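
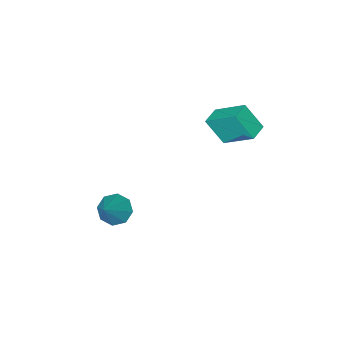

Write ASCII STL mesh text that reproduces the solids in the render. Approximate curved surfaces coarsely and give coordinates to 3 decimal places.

solid 
facet normal -0.628 -0.352 -0.694
outer loop
vertex 3.564 -2.93 -3.693
vertex 3.055 -2.166 -3.62
vertex 3.771 -2.425 -4.137
endloop
endfacet
facet normal 0.908 -0.417 -0.051
outer loop
vertex 3.564 -2.93 -3.693
vertex 3.771 -2.425 -4.137
vertex 4.325 -1.454 -2.22
endloop
endfacet
facet normal -0.628 -0.353 -0.693
outer loop
vertex 3.771 -2.425 -4.137
vertex 3.055 -2.166 -3.62
vertex 3.559 -1.768 -4.279
endloop
endfacet
facet normal 0.905 0.212 -0.369
outer loop
vertex 3.771 -2.425 -4.137
vertex 3.559 -1.768 -4.279
vertex 4.325 -1.454 -2.22
endloop
endfacet
facet normal -0.628 -0.354 -0.694
outer loop
vertex 3.559 -1.768 -4.279
vertex 3.055 -2.166 -3.62
vertex 3.051 -1.345 -4.035
endloop
endfacet
facet normal 0.514 0.798 -0.313
outer loop
vertex 3.559 -1.768 -4.279
vertex 3.051 -1.345 -4.035
vertex 4.325 -1.454 -2.22
endloop
endfacet
facet normal -0.630 -0.353 -0.692
outer loop
vertex 3.051 -1.345 -4.035
vertex 3.055 -2.166 -3.62
vertex 2.547 -1.403 -3.547
endloop
endfacet
facet normal -0.034 0.996 0.084
outer loop
vertex 3.051 -1.345 -4.035
vertex 2.547 -1.403 -3.547
vertex 4.325 -1.454 -2.22
endloop
endfacet
facet normal -0.629 -0.352 -0.694
outer loop
vertex 2.547 -1.403 -3.547
vertex 3.055 -2.166 -3.62
vertex 2.34 -1.908 -3.103
endloop
endfacet
facet normal -0.420 0.690 0.589
outer loop
vertex 2.547 -1.403 -3.547
vertex 2.34 -1.908 -3.103
vertex 4.325 -1.454 -2.22
endloop
endfacet
facet normal -0.629 -0.353 -0.693
outer loop
vertex 2.34 -1.908 -3.103
vertex 3.055 -2.166 -3.62
vertex 2.552 -2.565 -2.961
endloop
endfacet
facet normal -0.417 0.061 0.907
outer loop
vertex 2.34 -1.908 -3.103
vertex 2.552 -2.565 -2.961
vertex 4.325 -1.454 -2.22
endloop
endfacet
facet normal -0.628 -0.353 -0.693
outer loop
vertex 2.552 -2.565 -2.961
vertex 3.055 -2.166 -3.62
vertex 3.059 -2.988 -3.205
endloop
endfacet
facet normal -0.027 -0.524 0.851
outer loop
vertex 2.552 -2.565 -2.961
vertex 3.059 -2.988 -3.205
vertex 4.325 -1.454 -2.22
endloop
endfacet
facet normal -0.629 -0.353 -0.693
outer loop
vertex 3.059 -2.988 -3.205
vertex 3.055 -2.166 -3.62
vertex 3.564 -2.93 -3.693
endloop
endfacet
facet normal 0.522 -0.722 0.454
outer loop
vertex 3.059 -2.988 -3.205
vertex 3.564 -2.93 -3.693
vertex 4.325 -1.454 -2.22
endloop
endfacet
facet normal -0.937 -0.343 0.071
outer loop
vertex -2.896 -1.532 1.104
vertex -3.389 0.065 2.308
vertex -3.325 -0.641 -0.254
endloop
endfacet
facet normal 0.239 -0.776 -0.584
outer loop
vertex -2.351 -0.285 -0.328
vertex -2.896 -1.532 1.104
vertex -3.325 -0.641 -0.254
endloop
endfacet
facet normal -0.937 -0.343 0.071
outer loop
vertex -3.325 -0.641 -0.254
vertex -3.389 0.065 2.308
vertex -3.818 0.956 0.95
endloop
endfacet
facet normal -0.255 0.531 -0.808
outer loop
vertex -3.818 0.956 0.95
vertex -2.351 -0.285 -0.328
vertex -3.325 -0.641 -0.254
endloop
endfacet
facet normal 0.255 -0.531 0.808
outer loop
vertex -2.896 -1.532 1.104
vertex -2.415 0.421 2.234
vertex -3.389 0.065 2.308
endloop
endfacet
facet normal 0.239 -0.776 -0.584
outer loop
vertex -1.922 -1.176 1.03
vertex -2.896 -1.532 1.104
vertex -2.351 -0.285 -0.328
endloop
endfacet
facet normal 0.255 -0.531 0.808
outer loop
vertex -1.922 -1.176 1.03
vertex -2.415 0.421 2.234
vertex -2.896 -1.532 1.104
endloop
endfacet
facet normal -0.239 0.776 0.584
outer loop
vertex -3.389 0.065 2.308
vertex -2.415 0.421 2.234
vertex -3.818 0.956 0.95
endloop
endfacet
facet normal -0.255 0.531 -0.808
outer loop
vertex -2.844 1.312 0.876
vertex -2.351 -0.285 -0.328
vertex -3.818 0.956 0.95
endloop
endfacet
facet normal -0.239 0.776 0.584
outer loop
vertex -3.818 0.956 0.95
vertex -2.415 0.421 2.234
vertex -2.844 1.312 0.876
endloop
endfacet
facet normal 0.937 0.343 -0.071
outer loop
vertex -2.844 1.312 0.876
vertex -1.922 -1.176 1.03
vertex -2.351 -0.285 -0.328
endloop
endfacet
facet normal 0.937 0.343 -0.071
outer loop
vertex -2.415 0.421 2.234
vertex -1.922 -1.176 1.03
vertex -2.844 1.312 0.876
endloop
endfacet

endsolid


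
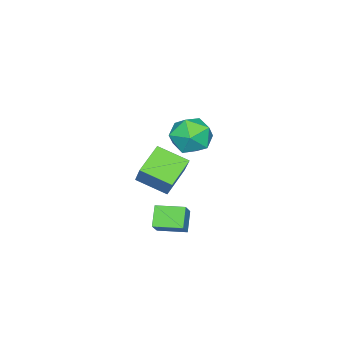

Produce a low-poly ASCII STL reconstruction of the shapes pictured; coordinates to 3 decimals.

solid 
facet normal -0.998 0.055 -0.032
outer loop
vertex -3.55 0.927 -0.346
vertex -3.598 -0.045 -0.522
vertex -3.609 0.291 0.408
endloop
endfacet
facet normal -0.729 0.550 0.407
outer loop
vertex -3.55 0.927 -0.346
vertex -3.609 0.291 0.408
vertex -2.996 1.065 0.46
endloop
endfacet
facet normal -0.282 0.959 0.030
outer loop
vertex -3.55 0.927 -0.346
vertex -2.996 1.065 0.46
vertex -2.607 1.207 -0.437
endloop
endfacet
facet normal -0.275 0.717 -0.641
outer loop
vertex -3.55 0.927 -0.346
vertex -2.607 1.207 -0.437
vertex -2.979 0.522 -1.044
endloop
endfacet
facet normal -0.717 0.158 -0.679
outer loop
vertex -3.55 0.927 -0.346
vertex -2.979 0.522 -1.044
vertex -3.598 -0.045 -0.522
endloop
endfacet
facet normal -0.350 0.216 0.911
outer loop
vertex -2.996 1.065 0.46
vertex -3.609 0.291 0.408
vertex -2.701 0.178 0.784
endloop
endfacet
facet normal -0.785 -0.586 0.202
outer loop
vertex -3.609 0.291 0.408
vertex -3.598 -0.045 -0.522
vertex -3.073 -0.507 0.177
endloop
endfacet
facet normal -0.330 -0.419 -0.846
outer loop
vertex -3.598 -0.045 -0.522
vertex -2.979 0.522 -1.044
vertex -2.684 -0.365 -0.72
endloop
endfacet
facet normal 0.385 0.486 -0.784
outer loop
vertex -2.979 0.522 -1.044
vertex -2.607 1.207 -0.437
vertex -2.071 0.409 -0.668
endloop
endfacet
facet normal 0.373 0.878 0.301
outer loop
vertex -2.607 1.207 -0.437
vertex -2.996 1.065 0.46
vertex -2.082 0.745 0.262
endloop
endfacet
facet normal 0.275 -0.717 0.641
outer loop
vertex -2.13 -0.227 0.086
vertex -2.701 0.178 0.784
vertex -3.073 -0.507 0.177
endloop
endfacet
facet normal 0.282 -0.959 -0.030
outer loop
vertex -2.13 -0.227 0.086
vertex -3.073 -0.507 0.177
vertex -2.684 -0.365 -0.72
endloop
endfacet
facet normal 0.729 -0.550 -0.407
outer loop
vertex -2.13 -0.227 0.086
vertex -2.684 -0.365 -0.72
vertex -2.071 0.409 -0.668
endloop
endfacet
facet normal 0.998 -0.055 0.032
outer loop
vertex -2.13 -0.227 0.086
vertex -2.071 0.409 -0.668
vertex -2.082 0.745 0.262
endloop
endfacet
facet normal 0.717 -0.158 0.679
outer loop
vertex -2.13 -0.227 0.086
vertex -2.082 0.745 0.262
vertex -2.701 0.178 0.784
endloop
endfacet
facet normal -0.385 -0.486 0.784
outer loop
vertex -3.073 -0.507 0.177
vertex -2.701 0.178 0.784
vertex -3.609 0.291 0.408
endloop
endfacet
facet normal -0.373 -0.878 -0.301
outer loop
vertex -2.684 -0.365 -0.72
vertex -3.073 -0.507 0.177
vertex -3.598 -0.045 -0.522
endloop
endfacet
facet normal 0.350 -0.216 -0.911
outer loop
vertex -2.071 0.409 -0.668
vertex -2.684 -0.365 -0.72
vertex -2.979 0.522 -1.044
endloop
endfacet
facet normal 0.785 0.586 -0.202
outer loop
vertex -2.082 0.745 0.262
vertex -2.071 0.409 -0.668
vertex -2.607 1.207 -0.437
endloop
endfacet
facet normal 0.330 0.419 0.846
outer loop
vertex -2.701 0.178 0.784
vertex -2.082 0.745 0.262
vertex -2.996 1.065 0.46
endloop
endfacet
facet normal -0.437 -0.412 -0.800
outer loop
vertex 2.11 0.84 0.439
vertex 0.934 0.881 1.06
vertex 1.887 2.051 -0.063
endloop
endfacet
facet normal 0.884 -0.031 -0.467
outer loop
vertex 2.446 2.579 0.96
vertex 2.11 0.84 0.439
vertex 1.887 2.051 -0.063
endloop
endfacet
facet normal -0.436 -0.413 -0.800
outer loop
vertex 1.887 2.051 -0.063
vertex 0.934 0.881 1.06
vertex 0.711 2.092 0.557
endloop
endfacet
facet normal -0.168 0.910 -0.378
outer loop
vertex 0.711 2.092 0.557
vertex 2.446 2.579 0.96
vertex 1.887 2.051 -0.063
endloop
endfacet
facet normal 0.168 -0.910 0.378
outer loop
vertex 2.11 0.84 0.439
vertex 1.493 1.409 2.083
vertex 0.934 0.881 1.06
endloop
endfacet
facet normal 0.884 -0.031 -0.467
outer loop
vertex 2.669 1.368 1.463
vertex 2.11 0.84 0.439
vertex 2.446 2.579 0.96
endloop
endfacet
facet normal 0.168 -0.911 0.378
outer loop
vertex 2.669 1.368 1.463
vertex 1.493 1.409 2.083
vertex 2.11 0.84 0.439
endloop
endfacet
facet normal -0.884 0.031 0.467
outer loop
vertex 0.934 0.881 1.06
vertex 1.493 1.409 2.083
vertex 0.711 2.092 0.557
endloop
endfacet
facet normal -0.168 0.911 -0.378
outer loop
vertex 1.27 2.62 1.581
vertex 2.446 2.579 0.96
vertex 0.711 2.092 0.557
endloop
endfacet
facet normal -0.884 0.031 0.467
outer loop
vertex 0.711 2.092 0.557
vertex 1.493 1.409 2.083
vertex 1.27 2.62 1.581
endloop
endfacet
facet normal 0.437 0.412 0.800
outer loop
vertex 1.27 2.62 1.581
vertex 2.669 1.368 1.463
vertex 2.446 2.579 0.96
endloop
endfacet
facet normal 0.436 0.412 0.800
outer loop
vertex 1.493 1.409 2.083
vertex 2.669 1.368 1.463
vertex 1.27 2.62 1.581
endloop
endfacet
facet normal -0.669 -0.274 0.691
outer loop
vertex 1.339 1.195 -1.317
vertex 0.958 2.289 -1.252
vertex 0.672 1.006 -2.038
endloop
endfacet
facet normal 0.327 -0.943 -0.056
outer loop
vertex 1.322 1.271 -2.708
vertex 1.339 1.195 -1.317
vertex 0.672 1.006 -2.038
endloop
endfacet
facet normal -0.670 -0.273 0.690
outer loop
vertex 0.672 1.006 -2.038
vertex 0.958 2.289 -1.252
vertex 0.292 2.1 -1.974
endloop
endfacet
facet normal -0.666 -0.189 -0.721
outer loop
vertex 0.292 2.1 -1.974
vertex 1.322 1.271 -2.708
vertex 0.672 1.006 -2.038
endloop
endfacet
facet normal 0.666 0.189 0.721
outer loop
vertex 1.339 1.195 -1.317
vertex 1.608 2.554 -1.922
vertex 0.958 2.289 -1.252
endloop
endfacet
facet normal 0.328 -0.943 -0.056
outer loop
vertex 1.988 1.46 -1.986
vertex 1.339 1.195 -1.317
vertex 1.322 1.271 -2.708
endloop
endfacet
facet normal 0.666 0.189 0.721
outer loop
vertex 1.988 1.46 -1.986
vertex 1.608 2.554 -1.922
vertex 1.339 1.195 -1.317
endloop
endfacet
facet normal -0.328 0.943 0.055
outer loop
vertex 0.958 2.289 -1.252
vertex 1.608 2.554 -1.922
vertex 0.292 2.1 -1.974
endloop
endfacet
facet normal -0.666 -0.189 -0.721
outer loop
vertex 0.941 2.365 -2.643
vertex 1.322 1.271 -2.708
vertex 0.292 2.1 -1.974
endloop
endfacet
facet normal -0.328 0.943 0.056
outer loop
vertex 0.292 2.1 -1.974
vertex 1.608 2.554 -1.922
vertex 0.941 2.365 -2.643
endloop
endfacet
facet normal 0.670 0.274 -0.690
outer loop
vertex 0.941 2.365 -2.643
vertex 1.988 1.46 -1.986
vertex 1.322 1.271 -2.708
endloop
endfacet
facet normal 0.669 0.273 -0.691
outer loop
vertex 1.608 2.554 -1.922
vertex 1.988 1.46 -1.986
vertex 0.941 2.365 -2.643
endloop
endfacet

endsolid


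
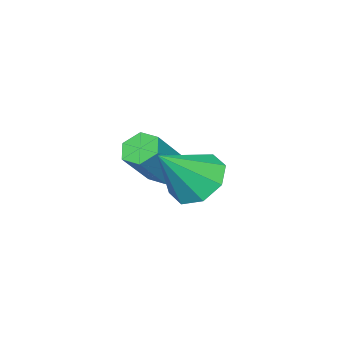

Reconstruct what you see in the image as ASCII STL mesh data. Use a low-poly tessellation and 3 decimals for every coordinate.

solid 
facet normal -0.649 0.060 -0.758
outer loop
vertex 0.187 -4.073 -2.457
vertex -0.268 -3.704 -2.038
vertex 0.224 -3.355 -2.432
endloop
endfacet
facet normal 0.758 -0.016 -0.652
outer loop
vertex 0.187 -4.073 -2.457
vertex 0.224 -3.355 -2.432
vertex 1.402 -4.186 -1.041
endloop
endfacet
facet normal 0.758 -0.015 -0.652
outer loop
vertex 1.402 -4.186 -1.041
vertex 0.224 -3.355 -2.432
vertex 1.439 -3.467 -1.015
endloop
endfacet
facet normal 0.650 -0.061 0.758
outer loop
vertex 1.402 -4.186 -1.041
vertex 1.439 -3.467 -1.015
vertex 0.948 -3.816 -0.622
endloop
endfacet
facet normal -0.650 0.061 -0.758
outer loop
vertex 0.224 -3.355 -2.432
vertex -0.268 -3.704 -2.038
vertex -0.23 -2.985 -2.013
endloop
endfacet
facet normal 0.424 0.856 -0.296
outer loop
vertex 0.224 -3.355 -2.432
vertex -0.23 -2.985 -2.013
vertex 1.439 -3.467 -1.015
endloop
endfacet
facet normal 0.424 0.856 -0.295
outer loop
vertex 1.439 -3.467 -1.015
vertex -0.23 -2.985 -2.013
vertex 0.985 -3.098 -0.596
endloop
endfacet
facet normal 0.650 -0.061 0.758
outer loop
vertex 1.439 -3.467 -1.015
vertex 0.985 -3.098 -0.596
vertex 0.948 -3.816 -0.622
endloop
endfacet
facet normal -0.650 0.061 -0.758
outer loop
vertex -0.23 -2.985 -2.013
vertex -0.268 -3.704 -2.038
vertex -0.722 -3.334 -1.619
endloop
endfacet
facet normal -0.334 0.873 0.356
outer loop
vertex -0.23 -2.985 -2.013
vertex -0.722 -3.334 -1.619
vertex 0.985 -3.098 -0.596
endloop
endfacet
facet normal -0.334 0.873 0.356
outer loop
vertex 0.985 -3.098 -0.596
vertex -0.722 -3.334 -1.619
vertex 0.493 -3.447 -0.203
endloop
endfacet
facet normal 0.649 -0.061 0.758
outer loop
vertex 0.985 -3.098 -0.596
vertex 0.493 -3.447 -0.203
vertex 0.948 -3.816 -0.622
endloop
endfacet
facet normal -0.650 0.061 -0.758
outer loop
vertex -0.722 -3.334 -1.619
vertex -0.268 -3.704 -2.038
vertex -0.759 -4.053 -1.645
endloop
endfacet
facet normal -0.758 0.015 0.652
outer loop
vertex -0.722 -3.334 -1.619
vertex -0.759 -4.053 -1.645
vertex 0.493 -3.447 -0.203
endloop
endfacet
facet normal -0.758 0.016 0.652
outer loop
vertex 0.493 -3.447 -0.203
vertex -0.759 -4.053 -1.645
vertex 0.456 -4.165 -0.228
endloop
endfacet
facet normal 0.649 -0.060 0.758
outer loop
vertex 0.493 -3.447 -0.203
vertex 0.456 -4.165 -0.228
vertex 0.948 -3.816 -0.622
endloop
endfacet
facet normal -0.650 0.061 -0.758
outer loop
vertex -0.759 -4.053 -1.645
vertex -0.268 -3.704 -2.038
vertex -0.305 -4.422 -2.064
endloop
endfacet
facet normal -0.423 -0.856 0.295
outer loop
vertex -0.759 -4.053 -1.645
vertex -0.305 -4.422 -2.064
vertex 0.456 -4.165 -0.228
endloop
endfacet
facet normal -0.424 -0.856 0.296
outer loop
vertex 0.456 -4.165 -0.228
vertex -0.305 -4.422 -2.064
vertex 0.91 -4.535 -0.647
endloop
endfacet
facet normal 0.650 -0.061 0.758
outer loop
vertex 0.456 -4.165 -0.228
vertex 0.91 -4.535 -0.647
vertex 0.948 -3.816 -0.622
endloop
endfacet
facet normal -0.649 0.061 -0.758
outer loop
vertex -0.305 -4.422 -2.064
vertex -0.268 -3.704 -2.038
vertex 0.187 -4.073 -2.457
endloop
endfacet
facet normal 0.334 -0.873 -0.356
outer loop
vertex -0.305 -4.422 -2.064
vertex 0.187 -4.073 -2.457
vertex 0.91 -4.535 -0.647
endloop
endfacet
facet normal 0.334 -0.873 -0.356
outer loop
vertex 0.91 -4.535 -0.647
vertex 0.187 -4.073 -2.457
vertex 1.402 -4.186 -1.041
endloop
endfacet
facet normal 0.650 -0.061 0.758
outer loop
vertex 0.91 -4.535 -0.647
vertex 1.402 -4.186 -1.041
vertex 0.948 -3.816 -0.622
endloop
endfacet
facet normal -0.643 0.263 -0.719
outer loop
vertex 3.293 0.252 -0.47
vertex 2.603 -0.453 -0.111
vertex 2.799 0.559 0.084
endloop
endfacet
facet normal 0.695 0.676 0.245
outer loop
vertex 3.293 0.252 -0.47
vertex 2.799 0.559 0.084
vertex 3.857 -0.967 1.291
endloop
endfacet
facet normal -0.643 0.263 -0.719
outer loop
vertex 2.799 0.559 0.084
vertex 2.603 -0.453 -0.111
vertex 2.19 0.274 0.524
endloop
endfacet
facet normal 0.187 0.686 0.703
outer loop
vertex 2.799 0.559 0.084
vertex 2.19 0.274 0.524
vertex 3.857 -0.967 1.291
endloop
endfacet
facet normal -0.643 0.263 -0.720
outer loop
vertex 2.19 0.274 0.524
vertex 2.603 -0.453 -0.111
vertex 1.823 -0.438 0.591
endloop
endfacet
facet normal -0.264 0.225 0.938
outer loop
vertex 2.19 0.274 0.524
vertex 1.823 -0.438 0.591
vertex 3.857 -0.967 1.291
endloop
endfacet
facet normal -0.643 0.262 -0.720
outer loop
vertex 1.823 -0.438 0.591
vertex 2.603 -0.453 -0.111
vertex 1.913 -1.159 0.248
endloop
endfacet
facet normal -0.392 -0.435 0.811
outer loop
vertex 1.823 -0.438 0.591
vertex 1.913 -1.159 0.248
vertex 3.857 -0.967 1.291
endloop
endfacet
facet normal -0.643 0.263 -0.719
outer loop
vertex 1.913 -1.159 0.248
vertex 2.603 -0.453 -0.111
vertex 2.407 -1.466 -0.306
endloop
endfacet
facet normal -0.122 -0.910 0.395
outer loop
vertex 1.913 -1.159 0.248
vertex 2.407 -1.466 -0.306
vertex 3.857 -0.967 1.291
endloop
endfacet
facet normal -0.643 0.263 -0.719
outer loop
vertex 2.407 -1.466 -0.306
vertex 2.603 -0.453 -0.111
vertex 3.016 -1.181 -0.746
endloop
endfacet
facet normal 0.386 -0.921 -0.063
outer loop
vertex 2.407 -1.466 -0.306
vertex 3.016 -1.181 -0.746
vertex 3.857 -0.967 1.291
endloop
endfacet
facet normal -0.643 0.263 -0.719
outer loop
vertex 3.016 -1.181 -0.746
vertex 2.603 -0.453 -0.111
vertex 3.383 -0.469 -0.814
endloop
endfacet
facet normal 0.837 -0.460 -0.297
outer loop
vertex 3.016 -1.181 -0.746
vertex 3.383 -0.469 -0.814
vertex 3.857 -0.967 1.291
endloop
endfacet
facet normal -0.643 0.263 -0.719
outer loop
vertex 3.383 -0.469 -0.814
vertex 2.603 -0.453 -0.111
vertex 3.293 0.252 -0.47
endloop
endfacet
facet normal 0.965 0.201 -0.170
outer loop
vertex 3.383 -0.469 -0.814
vertex 3.293 0.252 -0.47
vertex 3.857 -0.967 1.291
endloop
endfacet

endsolid


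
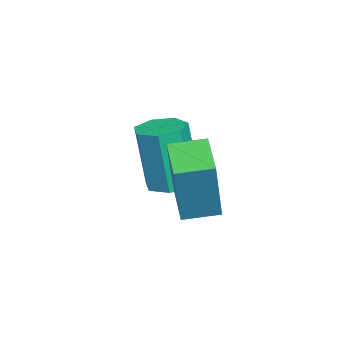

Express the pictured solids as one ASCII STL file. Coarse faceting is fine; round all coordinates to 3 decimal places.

solid 
facet normal 0.077 0.157 -0.985
outer loop
vertex -0.483 -4.223 -3.809
vertex -0.97 -3.669 -3.759
vertex -0.233 -3.642 -3.697
endloop
endfacet
facet normal 0.918 -0.397 0.009
outer loop
vertex -0.483 -4.223 -3.809
vertex -0.233 -3.642 -3.697
vertex -0.642 -4.546 -1.791
endloop
endfacet
facet normal 0.918 -0.395 0.010
outer loop
vertex -0.642 -4.546 -1.791
vertex -0.233 -3.642 -3.697
vertex -0.393 -3.965 -1.679
endloop
endfacet
facet normal -0.077 -0.157 0.985
outer loop
vertex -0.642 -4.546 -1.791
vertex -0.393 -3.965 -1.679
vertex -1.13 -3.991 -1.741
endloop
endfacet
facet normal 0.077 0.158 -0.984
outer loop
vertex -0.233 -3.642 -3.697
vertex -0.97 -3.669 -3.759
vertex -0.539 -3.081 -3.631
endloop
endfacet
facet normal 0.876 0.461 0.143
outer loop
vertex -0.233 -3.642 -3.697
vertex -0.539 -3.081 -3.631
vertex -0.393 -3.965 -1.679
endloop
endfacet
facet normal 0.877 0.460 0.143
outer loop
vertex -0.393 -3.965 -1.679
vertex -0.539 -3.081 -3.631
vertex -0.698 -3.404 -1.613
endloop
endfacet
facet normal -0.077 -0.158 0.984
outer loop
vertex -0.393 -3.965 -1.679
vertex -0.698 -3.404 -1.613
vertex -1.13 -3.991 -1.741
endloop
endfacet
facet normal 0.078 0.157 -0.984
outer loop
vertex -0.539 -3.081 -3.631
vertex -0.97 -3.669 -3.759
vertex -1.169 -2.962 -3.662
endloop
endfacet
facet normal 0.175 0.970 0.169
outer loop
vertex -0.539 -3.081 -3.631
vertex -1.169 -2.962 -3.662
vertex -0.698 -3.404 -1.613
endloop
endfacet
facet normal 0.175 0.970 0.169
outer loop
vertex -0.698 -3.404 -1.613
vertex -1.169 -2.962 -3.662
vertex -1.328 -3.285 -1.644
endloop
endfacet
facet normal -0.078 -0.157 0.984
outer loop
vertex -0.698 -3.404 -1.613
vertex -1.328 -3.285 -1.644
vertex -1.13 -3.991 -1.741
endloop
endfacet
facet normal 0.078 0.157 -0.985
outer loop
vertex -1.169 -2.962 -3.662
vertex -0.97 -3.669 -3.759
vertex -1.65 -3.375 -3.766
endloop
endfacet
facet normal -0.658 0.750 0.068
outer loop
vertex -1.169 -2.962 -3.662
vertex -1.65 -3.375 -3.766
vertex -1.328 -3.285 -1.644
endloop
endfacet
facet normal -0.658 0.750 0.068
outer loop
vertex -1.328 -3.285 -1.644
vertex -1.65 -3.375 -3.766
vertex -1.809 -3.698 -1.748
endloop
endfacet
facet normal -0.078 -0.157 0.984
outer loop
vertex -1.328 -3.285 -1.644
vertex -1.809 -3.698 -1.748
vertex -1.13 -3.991 -1.741
endloop
endfacet
facet normal 0.078 0.158 -0.984
outer loop
vertex -1.65 -3.375 -3.766
vertex -0.97 -3.669 -3.759
vertex -1.619 -4.009 -3.865
endloop
endfacet
facet normal -0.996 -0.036 -0.084
outer loop
vertex -1.65 -3.375 -3.766
vertex -1.619 -4.009 -3.865
vertex -1.809 -3.698 -1.748
endloop
endfacet
facet normal -0.996 -0.036 -0.084
outer loop
vertex -1.809 -3.698 -1.748
vertex -1.619 -4.009 -3.865
vertex -1.778 -4.332 -1.847
endloop
endfacet
facet normal -0.078 -0.158 0.984
outer loop
vertex -1.809 -3.698 -1.748
vertex -1.778 -4.332 -1.847
vertex -1.13 -3.991 -1.741
endloop
endfacet
facet normal 0.078 0.157 -0.984
outer loop
vertex -1.619 -4.009 -3.865
vertex -0.97 -3.669 -3.759
vertex -1.1 -4.386 -3.884
endloop
endfacet
facet normal -0.583 -0.794 -0.173
outer loop
vertex -1.619 -4.009 -3.865
vertex -1.1 -4.386 -3.884
vertex -1.778 -4.332 -1.847
endloop
endfacet
facet normal -0.583 -0.794 -0.173
outer loop
vertex -1.778 -4.332 -1.847
vertex -1.1 -4.386 -3.884
vertex -1.259 -4.709 -1.866
endloop
endfacet
facet normal -0.078 -0.157 0.984
outer loop
vertex -1.778 -4.332 -1.847
vertex -1.259 -4.709 -1.866
vertex -1.13 -3.991 -1.741
endloop
endfacet
facet normal 0.078 0.157 -0.984
outer loop
vertex -1.1 -4.386 -3.884
vertex -0.97 -3.669 -3.759
vertex -0.483 -4.223 -3.809
endloop
endfacet
facet normal 0.268 -0.954 -0.132
outer loop
vertex -1.1 -4.386 -3.884
vertex -0.483 -4.223 -3.809
vertex -1.259 -4.709 -1.866
endloop
endfacet
facet normal 0.268 -0.954 -0.132
outer loop
vertex -1.259 -4.709 -1.866
vertex -0.483 -4.223 -3.809
vertex -0.642 -4.546 -1.791
endloop
endfacet
facet normal -0.078 -0.157 0.984
outer loop
vertex -1.259 -4.709 -1.866
vertex -0.642 -4.546 -1.791
vertex -1.13 -3.991 -1.741
endloop
endfacet
facet normal -0.922 -0.255 0.291
outer loop
vertex 1.303 -3.522 -0.963
vertex 1.065 -2.518 -0.838
vertex 0.624 -3.425 -3.033
endloop
endfacet
facet normal 0.229 -0.966 -0.120
outer loop
vertex 1.795 -3.102 -3.402
vertex 1.303 -3.522 -0.963
vertex 0.624 -3.425 -3.033
endloop
endfacet
facet normal -0.922 -0.255 0.291
outer loop
vertex 0.624 -3.425 -3.033
vertex 1.065 -2.518 -0.838
vertex 0.386 -2.421 -2.908
endloop
endfacet
facet normal -0.311 0.044 -0.949
outer loop
vertex 0.386 -2.421 -2.908
vertex 1.795 -3.102 -3.402
vertex 0.624 -3.425 -3.033
endloop
endfacet
facet normal 0.311 -0.044 0.949
outer loop
vertex 1.303 -3.522 -0.963
vertex 2.236 -2.195 -1.207
vertex 1.065 -2.518 -0.838
endloop
endfacet
facet normal 0.229 -0.966 -0.120
outer loop
vertex 2.474 -3.199 -1.332
vertex 1.303 -3.522 -0.963
vertex 1.795 -3.102 -3.402
endloop
endfacet
facet normal 0.311 -0.044 0.949
outer loop
vertex 2.474 -3.199 -1.332
vertex 2.236 -2.195 -1.207
vertex 1.303 -3.522 -0.963
endloop
endfacet
facet normal -0.229 0.966 0.120
outer loop
vertex 1.065 -2.518 -0.838
vertex 2.236 -2.195 -1.207
vertex 0.386 -2.421 -2.908
endloop
endfacet
facet normal -0.311 0.044 -0.949
outer loop
vertex 1.557 -2.098 -3.277
vertex 1.795 -3.102 -3.402
vertex 0.386 -2.421 -2.908
endloop
endfacet
facet normal -0.229 0.966 0.120
outer loop
vertex 0.386 -2.421 -2.908
vertex 2.236 -2.195 -1.207
vertex 1.557 -2.098 -3.277
endloop
endfacet
facet normal 0.922 0.255 -0.291
outer loop
vertex 1.557 -2.098 -3.277
vertex 2.474 -3.199 -1.332
vertex 1.795 -3.102 -3.402
endloop
endfacet
facet normal 0.922 0.255 -0.291
outer loop
vertex 2.236 -2.195 -1.207
vertex 2.474 -3.199 -1.332
vertex 1.557 -2.098 -3.277
endloop
endfacet

endsolid


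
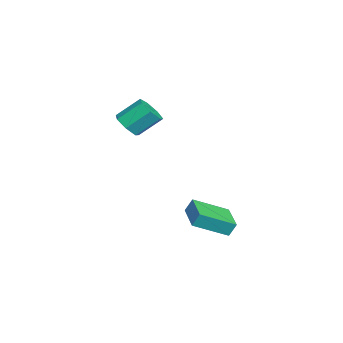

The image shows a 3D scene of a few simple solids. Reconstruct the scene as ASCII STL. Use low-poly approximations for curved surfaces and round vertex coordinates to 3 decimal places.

solid 
facet normal -0.955 -0.278 0.106
outer loop
vertex 1.984 -1.119 -1.908
vertex 1.377 0.626 -2.797
vertex 2.009 -1.493 -2.66
endloop
endfacet
facet normal 0.296 -0.851 0.433
outer loop
vertex 3.823 -0.966 -2.863
vertex 1.984 -1.119 -1.908
vertex 2.009 -1.493 -2.66
endloop
endfacet
facet normal -0.955 -0.278 0.106
outer loop
vertex 2.009 -1.493 -2.66
vertex 1.377 0.626 -2.797
vertex 1.402 0.252 -3.549
endloop
endfacet
facet normal 0.029 -0.446 -0.895
outer loop
vertex 1.402 0.252 -3.549
vertex 3.823 -0.966 -2.863
vertex 2.009 -1.493 -2.66
endloop
endfacet
facet normal -0.029 0.446 0.895
outer loop
vertex 1.984 -1.119 -1.908
vertex 3.191 1.153 -3.0
vertex 1.377 0.626 -2.797
endloop
endfacet
facet normal 0.296 -0.851 0.433
outer loop
vertex 3.798 -0.592 -2.111
vertex 1.984 -1.119 -1.908
vertex 3.823 -0.966 -2.863
endloop
endfacet
facet normal -0.029 0.446 0.895
outer loop
vertex 3.798 -0.592 -2.111
vertex 3.191 1.153 -3.0
vertex 1.984 -1.119 -1.908
endloop
endfacet
facet normal -0.296 0.851 -0.433
outer loop
vertex 1.377 0.626 -2.797
vertex 3.191 1.153 -3.0
vertex 1.402 0.252 -3.549
endloop
endfacet
facet normal 0.029 -0.446 -0.895
outer loop
vertex 3.216 0.779 -3.752
vertex 3.823 -0.966 -2.863
vertex 1.402 0.252 -3.549
endloop
endfacet
facet normal -0.296 0.851 -0.433
outer loop
vertex 1.402 0.252 -3.549
vertex 3.191 1.153 -3.0
vertex 3.216 0.779 -3.752
endloop
endfacet
facet normal 0.955 0.278 -0.106
outer loop
vertex 3.216 0.779 -3.752
vertex 3.798 -0.592 -2.111
vertex 3.823 -0.966 -2.863
endloop
endfacet
facet normal 0.955 0.278 -0.106
outer loop
vertex 3.191 1.153 -3.0
vertex 3.798 -0.592 -2.111
vertex 3.216 0.779 -3.752
endloop
endfacet
facet normal 0.160 -0.734 -0.660
outer loop
vertex 2.334 -4.346 2.943
vertex 1.478 -4.397 2.792
vertex 2.071 -3.905 2.389
endloop
endfacet
facet normal 0.924 0.347 -0.162
outer loop
vertex 2.334 -4.346 2.943
vertex 2.071 -3.905 2.389
vertex 2.077 -3.171 3.998
endloop
endfacet
facet normal 0.924 0.347 -0.162
outer loop
vertex 2.077 -3.171 3.998
vertex 2.071 -3.905 2.389
vertex 1.815 -2.731 3.444
endloop
endfacet
facet normal -0.160 0.735 0.659
outer loop
vertex 2.077 -3.171 3.998
vertex 1.815 -2.731 3.444
vertex 1.222 -3.223 3.848
endloop
endfacet
facet normal 0.161 -0.734 -0.659
outer loop
vertex 2.071 -3.905 2.389
vertex 1.478 -4.397 2.792
vertex 1.363 -3.835 2.138
endloop
endfacet
facet normal 0.305 0.672 -0.674
outer loop
vertex 2.071 -3.905 2.389
vertex 1.363 -3.835 2.138
vertex 1.815 -2.731 3.444
endloop
endfacet
facet normal 0.305 0.673 -0.674
outer loop
vertex 1.815 -2.731 3.444
vertex 1.363 -3.835 2.138
vertex 1.106 -2.66 3.194
endloop
endfacet
facet normal -0.159 0.734 0.660
outer loop
vertex 1.815 -2.731 3.444
vertex 1.106 -2.66 3.194
vertex 1.222 -3.223 3.848
endloop
endfacet
facet normal 0.160 -0.734 -0.659
outer loop
vertex 1.363 -3.835 2.138
vertex 1.478 -4.397 2.792
vertex 0.741 -4.189 2.381
endloop
endfacet
facet normal -0.545 0.491 -0.679
outer loop
vertex 1.363 -3.835 2.138
vertex 0.741 -4.189 2.381
vertex 1.106 -2.66 3.194
endloop
endfacet
facet normal -0.544 0.491 -0.680
outer loop
vertex 1.106 -2.66 3.194
vertex 0.741 -4.189 2.381
vertex 0.484 -3.014 3.436
endloop
endfacet
facet normal -0.161 0.734 0.660
outer loop
vertex 1.106 -2.66 3.194
vertex 0.484 -3.014 3.436
vertex 1.222 -3.223 3.848
endloop
endfacet
facet normal 0.160 -0.735 -0.659
outer loop
vertex 0.741 -4.189 2.381
vertex 1.478 -4.397 2.792
vertex 0.674 -4.699 2.933
endloop
endfacet
facet normal -0.983 -0.059 -0.174
outer loop
vertex 0.741 -4.189 2.381
vertex 0.674 -4.699 2.933
vertex 0.484 -3.014 3.436
endloop
endfacet
facet normal -0.983 -0.059 -0.172
outer loop
vertex 0.484 -3.014 3.436
vertex 0.674 -4.699 2.933
vertex 0.418 -3.524 3.988
endloop
endfacet
facet normal -0.160 0.734 0.659
outer loop
vertex 0.484 -3.014 3.436
vertex 0.418 -3.524 3.988
vertex 1.222 -3.223 3.848
endloop
endfacet
facet normal 0.160 -0.734 -0.660
outer loop
vertex 0.674 -4.699 2.933
vertex 1.478 -4.397 2.792
vertex 1.213 -4.982 3.379
endloop
endfacet
facet normal -0.681 -0.566 0.465
outer loop
vertex 0.674 -4.699 2.933
vertex 1.213 -4.982 3.379
vertex 0.418 -3.524 3.988
endloop
endfacet
facet normal -0.682 -0.566 0.464
outer loop
vertex 0.418 -3.524 3.988
vertex 1.213 -4.982 3.379
vertex 0.957 -3.807 4.435
endloop
endfacet
facet normal -0.160 0.735 0.659
outer loop
vertex 0.418 -3.524 3.988
vertex 0.957 -3.807 4.435
vertex 1.222 -3.223 3.848
endloop
endfacet
facet normal 0.160 -0.734 -0.659
outer loop
vertex 1.213 -4.982 3.379
vertex 1.478 -4.397 2.792
vertex 1.952 -4.825 3.384
endloop
endfacet
facet normal 0.132 -0.646 0.751
outer loop
vertex 1.213 -4.982 3.379
vertex 1.952 -4.825 3.384
vertex 0.957 -3.807 4.435
endloop
endfacet
facet normal 0.133 -0.646 0.752
outer loop
vertex 0.957 -3.807 4.435
vertex 1.952 -4.825 3.384
vertex 1.695 -3.65 4.439
endloop
endfacet
facet normal -0.160 0.735 0.659
outer loop
vertex 0.957 -3.807 4.435
vertex 1.695 -3.65 4.439
vertex 1.222 -3.223 3.848
endloop
endfacet
facet normal 0.160 -0.735 -0.659
outer loop
vertex 1.952 -4.825 3.384
vertex 1.478 -4.397 2.792
vertex 2.334 -4.346 2.943
endloop
endfacet
facet normal 0.847 -0.240 0.474
outer loop
vertex 1.952 -4.825 3.384
vertex 2.334 -4.346 2.943
vertex 1.695 -3.65 4.439
endloop
endfacet
facet normal 0.847 -0.240 0.474
outer loop
vertex 1.695 -3.65 4.439
vertex 2.334 -4.346 2.943
vertex 2.077 -3.171 3.998
endloop
endfacet
facet normal -0.160 0.735 0.659
outer loop
vertex 1.695 -3.65 4.439
vertex 2.077 -3.171 3.998
vertex 1.222 -3.223 3.848
endloop
endfacet

endsolid


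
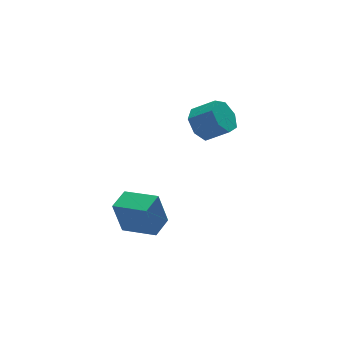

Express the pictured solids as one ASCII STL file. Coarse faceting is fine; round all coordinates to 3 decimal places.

solid 
facet normal -0.580 0.560 -0.592
outer loop
vertex 1.353 2.395 1.587
vertex 0.604 2.052 1.997
vertex 1.092 2.798 2.224
endloop
endfacet
facet normal 0.746 0.657 -0.110
outer loop
vertex 1.353 2.395 1.587
vertex 1.092 2.798 2.224
vertex 2.125 1.65 2.373
endloop
endfacet
facet normal 0.746 0.657 -0.110
outer loop
vertex 2.125 1.65 2.373
vertex 1.092 2.798 2.224
vertex 1.864 2.053 3.011
endloop
endfacet
facet normal 0.580 -0.561 0.591
outer loop
vertex 2.125 1.65 2.373
vertex 1.864 2.053 3.011
vertex 1.376 1.308 2.783
endloop
endfacet
facet normal -0.581 0.560 -0.591
outer loop
vertex 1.092 2.798 2.224
vertex 0.604 2.052 1.997
vertex 0.464 2.64 2.691
endloop
endfacet
facet normal 0.210 0.805 0.555
outer loop
vertex 1.092 2.798 2.224
vertex 0.464 2.64 2.691
vertex 1.864 2.053 3.011
endloop
endfacet
facet normal 0.210 0.804 0.556
outer loop
vertex 1.864 2.053 3.011
vertex 0.464 2.64 2.691
vertex 1.235 1.895 3.477
endloop
endfacet
facet normal 0.579 -0.561 0.592
outer loop
vertex 1.864 2.053 3.011
vertex 1.235 1.895 3.477
vertex 1.376 1.308 2.783
endloop
endfacet
facet normal -0.579 0.560 -0.592
outer loop
vertex 0.464 2.64 2.691
vertex 0.604 2.052 1.997
vertex -0.059 2.039 2.634
endloop
endfacet
facet normal -0.485 0.346 0.803
outer loop
vertex 0.464 2.64 2.691
vertex -0.059 2.039 2.634
vertex 1.235 1.895 3.477
endloop
endfacet
facet normal -0.485 0.346 0.803
outer loop
vertex 1.235 1.895 3.477
vertex -0.059 2.039 2.634
vertex 0.713 1.294 3.421
endloop
endfacet
facet normal 0.581 -0.560 0.591
outer loop
vertex 1.235 1.895 3.477
vertex 0.713 1.294 3.421
vertex 1.376 1.308 2.783
endloop
endfacet
facet normal -0.580 0.560 -0.592
outer loop
vertex -0.059 2.039 2.634
vertex 0.604 2.052 1.997
vertex -0.082 1.448 2.098
endloop
endfacet
facet normal -0.814 -0.373 0.446
outer loop
vertex -0.059 2.039 2.634
vertex -0.082 1.448 2.098
vertex 0.713 1.294 3.421
endloop
endfacet
facet normal -0.814 -0.371 0.446
outer loop
vertex 0.713 1.294 3.421
vertex -0.082 1.448 2.098
vertex 0.689 0.703 2.885
endloop
endfacet
facet normal 0.581 -0.560 0.591
outer loop
vertex 0.713 1.294 3.421
vertex 0.689 0.703 2.885
vertex 1.376 1.308 2.783
endloop
endfacet
facet normal -0.580 0.560 -0.591
outer loop
vertex -0.082 1.448 2.098
vertex 0.604 2.052 1.997
vertex 0.411 1.312 1.485
endloop
endfacet
facet normal -0.531 -0.811 -0.247
outer loop
vertex -0.082 1.448 2.098
vertex 0.411 1.312 1.485
vertex 0.689 0.703 2.885
endloop
endfacet
facet normal -0.529 -0.811 -0.248
outer loop
vertex 0.689 0.703 2.885
vertex 0.411 1.312 1.485
vertex 1.183 0.568 2.272
endloop
endfacet
facet normal 0.581 -0.560 0.591
outer loop
vertex 0.689 0.703 2.885
vertex 1.183 0.568 2.272
vertex 1.376 1.308 2.783
endloop
endfacet
facet normal -0.580 0.560 -0.591
outer loop
vertex 0.411 1.312 1.485
vertex 0.604 2.052 1.997
vertex 1.05 1.734 1.258
endloop
endfacet
facet normal 0.154 -0.638 -0.754
outer loop
vertex 0.411 1.312 1.485
vertex 1.05 1.734 1.258
vertex 1.183 0.568 2.272
endloop
endfacet
facet normal 0.152 -0.639 -0.754
outer loop
vertex 1.183 0.568 2.272
vertex 1.05 1.734 1.258
vertex 1.822 0.989 2.044
endloop
endfacet
facet normal 0.580 -0.560 0.592
outer loop
vertex 1.183 0.568 2.272
vertex 1.822 0.989 2.044
vertex 1.376 1.308 2.783
endloop
endfacet
facet normal -0.580 0.560 -0.591
outer loop
vertex 1.05 1.734 1.258
vertex 0.604 2.052 1.997
vertex 1.353 2.395 1.587
endloop
endfacet
facet normal 0.720 0.015 -0.693
outer loop
vertex 1.05 1.734 1.258
vertex 1.353 2.395 1.587
vertex 1.822 0.989 2.044
endloop
endfacet
facet normal 0.720 0.015 -0.693
outer loop
vertex 1.822 0.989 2.044
vertex 1.353 2.395 1.587
vertex 2.125 1.65 2.373
endloop
endfacet
facet normal 0.580 -0.560 0.592
outer loop
vertex 1.822 0.989 2.044
vertex 2.125 1.65 2.373
vertex 1.376 1.308 2.783
endloop
endfacet
facet normal -0.827 -0.549 -0.118
outer loop
vertex -2.733 1.036 -1.859
vertex -3.649 2.494 -2.221
vertex -2.359 0.843 -3.578
endloop
endfacet
facet normal 0.521 -0.828 0.206
outer loop
vertex -1.391 1.486 -3.439
vertex -2.733 1.036 -1.859
vertex -2.359 0.843 -3.578
endloop
endfacet
facet normal -0.827 -0.549 -0.119
outer loop
vertex -2.359 0.843 -3.578
vertex -3.649 2.494 -2.221
vertex -3.275 2.302 -3.94
endloop
endfacet
facet normal 0.211 -0.108 -0.971
outer loop
vertex -3.275 2.302 -3.94
vertex -1.391 1.486 -3.439
vertex -2.359 0.843 -3.578
endloop
endfacet
facet normal -0.211 0.108 0.971
outer loop
vertex -2.733 1.036 -1.859
vertex -2.681 3.137 -2.082
vertex -3.649 2.494 -2.221
endloop
endfacet
facet normal 0.520 -0.829 0.206
outer loop
vertex -1.765 1.678 -1.72
vertex -2.733 1.036 -1.859
vertex -1.391 1.486 -3.439
endloop
endfacet
facet normal -0.211 0.108 0.971
outer loop
vertex -1.765 1.678 -1.72
vertex -2.681 3.137 -2.082
vertex -2.733 1.036 -1.859
endloop
endfacet
facet normal -0.521 0.829 -0.206
outer loop
vertex -3.649 2.494 -2.221
vertex -2.681 3.137 -2.082
vertex -3.275 2.302 -3.94
endloop
endfacet
facet normal 0.211 -0.108 -0.971
outer loop
vertex -2.307 2.944 -3.801
vertex -1.391 1.486 -3.439
vertex -3.275 2.302 -3.94
endloop
endfacet
facet normal -0.520 0.829 -0.206
outer loop
vertex -3.275 2.302 -3.94
vertex -2.681 3.137 -2.082
vertex -2.307 2.944 -3.801
endloop
endfacet
facet normal 0.827 0.549 0.119
outer loop
vertex -2.307 2.944 -3.801
vertex -1.765 1.678 -1.72
vertex -1.391 1.486 -3.439
endloop
endfacet
facet normal 0.827 0.549 0.118
outer loop
vertex -2.681 3.137 -2.082
vertex -1.765 1.678 -1.72
vertex -2.307 2.944 -3.801
endloop
endfacet

endsolid


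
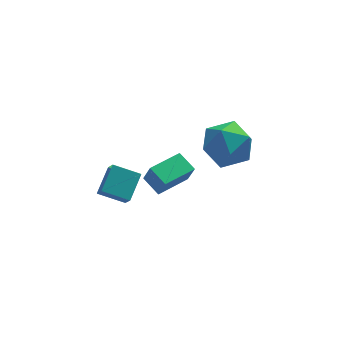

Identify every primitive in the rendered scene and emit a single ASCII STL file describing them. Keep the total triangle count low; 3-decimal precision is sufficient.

solid 
facet normal -0.935 0.353 -0.036
outer loop
vertex 2.528 -0.338 -0.284
vertex 2.258 -0.973 0.509
vertex 2.616 -0.005 0.709
endloop
endfacet
facet normal -0.466 0.850 -0.244
outer loop
vertex 2.528 -0.338 -0.284
vertex 2.616 -0.005 0.709
vertex 3.374 0.211 0.013
endloop
endfacet
facet normal -0.102 0.591 -0.801
outer loop
vertex 2.528 -0.338 -0.284
vertex 3.374 0.211 0.013
vertex 3.484 -0.624 -0.617
endloop
endfacet
facet normal -0.346 -0.066 -0.936
outer loop
vertex 2.528 -0.338 -0.284
vertex 3.484 -0.624 -0.617
vertex 2.794 -1.355 -0.311
endloop
endfacet
facet normal -0.860 -0.213 -0.463
outer loop
vertex 2.528 -0.338 -0.284
vertex 2.794 -1.355 -0.311
vertex 2.258 -0.973 0.509
endloop
endfacet
facet normal -0.005 0.957 0.291
outer loop
vertex 3.374 0.211 0.013
vertex 2.616 -0.005 0.709
vertex 3.626 -0.085 0.991
endloop
endfacet
facet normal -0.764 0.153 0.627
outer loop
vertex 2.616 -0.005 0.709
vertex 2.258 -0.973 0.509
vertex 2.936 -0.816 1.297
endloop
endfacet
facet normal -0.643 -0.763 -0.065
outer loop
vertex 2.258 -0.973 0.509
vertex 2.794 -1.355 -0.311
vertex 3.046 -1.651 0.667
endloop
endfacet
facet normal 0.190 -0.526 -0.829
outer loop
vertex 2.794 -1.355 -0.311
vertex 3.484 -0.624 -0.617
vertex 3.804 -1.435 -0.029
endloop
endfacet
facet normal 0.584 0.537 -0.609
outer loop
vertex 3.484 -0.624 -0.617
vertex 3.374 0.211 0.013
vertex 4.162 -0.467 0.171
endloop
endfacet
facet normal 0.346 0.066 0.936
outer loop
vertex 3.892 -1.102 0.964
vertex 3.626 -0.085 0.991
vertex 2.936 -0.816 1.297
endloop
endfacet
facet normal 0.102 -0.591 0.801
outer loop
vertex 3.892 -1.102 0.964
vertex 2.936 -0.816 1.297
vertex 3.046 -1.651 0.667
endloop
endfacet
facet normal 0.466 -0.850 0.244
outer loop
vertex 3.892 -1.102 0.964
vertex 3.046 -1.651 0.667
vertex 3.804 -1.435 -0.029
endloop
endfacet
facet normal 0.935 -0.353 0.036
outer loop
vertex 3.892 -1.102 0.964
vertex 3.804 -1.435 -0.029
vertex 4.162 -0.467 0.171
endloop
endfacet
facet normal 0.860 0.213 0.463
outer loop
vertex 3.892 -1.102 0.964
vertex 4.162 -0.467 0.171
vertex 3.626 -0.085 0.991
endloop
endfacet
facet normal -0.190 0.526 0.829
outer loop
vertex 2.936 -0.816 1.297
vertex 3.626 -0.085 0.991
vertex 2.616 -0.005 0.709
endloop
endfacet
facet normal -0.584 -0.537 0.609
outer loop
vertex 3.046 -1.651 0.667
vertex 2.936 -0.816 1.297
vertex 2.258 -0.973 0.509
endloop
endfacet
facet normal 0.005 -0.957 -0.291
outer loop
vertex 3.804 -1.435 -0.029
vertex 3.046 -1.651 0.667
vertex 2.794 -1.355 -0.311
endloop
endfacet
facet normal 0.764 -0.153 -0.627
outer loop
vertex 4.162 -0.467 0.171
vertex 3.804 -1.435 -0.029
vertex 3.484 -0.624 -0.617
endloop
endfacet
facet normal 0.643 0.763 0.065
outer loop
vertex 3.626 -0.085 0.991
vertex 4.162 -0.467 0.171
vertex 3.374 0.211 0.013
endloop
endfacet
facet normal -0.884 -0.467 0.032
outer loop
vertex 0.76 -1.525 -0.618
vertex 0.392 -0.807 -0.293
vertex 0.581 -1.243 -1.443
endloop
endfacet
facet normal 0.424 -0.825 -0.374
outer loop
vertex 1.808 -0.593 -1.487
vertex 0.76 -1.525 -0.618
vertex 0.581 -1.243 -1.443
endloop
endfacet
facet normal -0.883 -0.468 0.033
outer loop
vertex 0.581 -1.243 -1.443
vertex 0.392 -0.807 -0.293
vertex 0.212 -0.525 -1.117
endloop
endfacet
facet normal -0.201 0.317 -0.927
outer loop
vertex 0.212 -0.525 -1.117
vertex 1.808 -0.593 -1.487
vertex 0.581 -1.243 -1.443
endloop
endfacet
facet normal 0.201 -0.317 0.927
outer loop
vertex 0.76 -1.525 -0.618
vertex 1.619 -0.157 -0.337
vertex 0.392 -0.807 -0.293
endloop
endfacet
facet normal 0.423 -0.825 -0.375
outer loop
vertex 1.988 -0.875 -0.663
vertex 0.76 -1.525 -0.618
vertex 1.808 -0.593 -1.487
endloop
endfacet
facet normal 0.202 -0.317 0.927
outer loop
vertex 1.988 -0.875 -0.663
vertex 1.619 -0.157 -0.337
vertex 0.76 -1.525 -0.618
endloop
endfacet
facet normal -0.423 0.825 0.375
outer loop
vertex 0.392 -0.807 -0.293
vertex 1.619 -0.157 -0.337
vertex 0.212 -0.525 -1.117
endloop
endfacet
facet normal -0.201 0.316 -0.927
outer loop
vertex 1.44 0.125 -1.162
vertex 1.808 -0.593 -1.487
vertex 0.212 -0.525 -1.117
endloop
endfacet
facet normal -0.423 0.825 0.374
outer loop
vertex 0.212 -0.525 -1.117
vertex 1.619 -0.157 -0.337
vertex 1.44 0.125 -1.162
endloop
endfacet
facet normal 0.883 0.468 -0.033
outer loop
vertex 1.44 0.125 -1.162
vertex 1.988 -0.875 -0.663
vertex 1.808 -0.593 -1.487
endloop
endfacet
facet normal 0.883 0.468 -0.032
outer loop
vertex 1.619 -0.157 -0.337
vertex 1.988 -0.875 -0.663
vertex 1.44 0.125 -1.162
endloop
endfacet
facet normal -0.859 0.357 0.368
outer loop
vertex -1.613 -2.126 0.189
vertex -1.035 -1.332 0.768
vertex -1.675 -1.61 -0.457
endloop
endfacet
facet normal -0.507 -0.696 -0.508
outer loop
vertex -0.765 -1.988 -0.848
vertex -1.613 -2.126 0.189
vertex -1.675 -1.61 -0.457
endloop
endfacet
facet normal -0.859 0.357 0.368
outer loop
vertex -1.675 -1.61 -0.457
vertex -1.035 -1.332 0.768
vertex -1.097 -0.815 0.121
endloop
endfacet
facet normal -0.076 0.622 -0.779
outer loop
vertex -1.097 -0.815 0.121
vertex -0.765 -1.988 -0.848
vertex -1.675 -1.61 -0.457
endloop
endfacet
facet normal 0.076 -0.623 0.779
outer loop
vertex -1.613 -2.126 0.189
vertex -0.125 -1.71 0.377
vertex -1.035 -1.332 0.768
endloop
endfacet
facet normal -0.508 -0.696 -0.508
outer loop
vertex -0.703 -2.505 -0.201
vertex -1.613 -2.126 0.189
vertex -0.765 -1.988 -0.848
endloop
endfacet
facet normal 0.075 -0.622 0.780
outer loop
vertex -0.703 -2.505 -0.201
vertex -0.125 -1.71 0.377
vertex -1.613 -2.126 0.189
endloop
endfacet
facet normal 0.507 0.696 0.508
outer loop
vertex -1.035 -1.332 0.768
vertex -0.125 -1.71 0.377
vertex -1.097 -0.815 0.121
endloop
endfacet
facet normal -0.075 0.622 -0.779
outer loop
vertex -0.187 -1.194 -0.269
vertex -0.765 -1.988 -0.848
vertex -1.097 -0.815 0.121
endloop
endfacet
facet normal 0.508 0.696 0.507
outer loop
vertex -1.097 -0.815 0.121
vertex -0.125 -1.71 0.377
vertex -0.187 -1.194 -0.269
endloop
endfacet
facet normal 0.859 -0.357 -0.368
outer loop
vertex -0.187 -1.194 -0.269
vertex -0.703 -2.505 -0.201
vertex -0.765 -1.988 -0.848
endloop
endfacet
facet normal 0.859 -0.357 -0.368
outer loop
vertex -0.125 -1.71 0.377
vertex -0.703 -2.505 -0.201
vertex -0.187 -1.194 -0.269
endloop
endfacet

endsolid


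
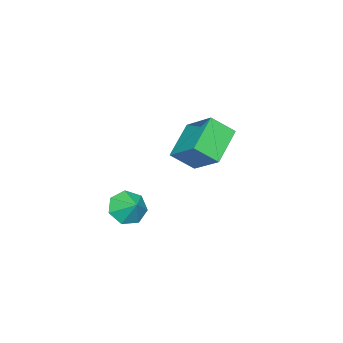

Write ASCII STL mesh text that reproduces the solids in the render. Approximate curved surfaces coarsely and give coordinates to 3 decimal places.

solid 
facet normal -0.395 -0.698 -0.597
outer loop
vertex 1.896 -2.068 1.231
vertex 1.078 -1.626 1.256
vertex 1.781 -1.512 0.657
endloop
endfacet
facet normal 0.952 0.291 0.092
outer loop
vertex 1.896 -2.068 1.231
vertex 1.781 -1.512 0.657
vertex 1.482 -0.914 1.864
endloop
endfacet
facet normal -0.395 -0.698 -0.597
outer loop
vertex 1.781 -1.512 0.657
vertex 1.078 -1.626 1.256
vertex 1.136 -1.042 0.534
endloop
endfacet
facet normal 0.601 0.765 -0.230
outer loop
vertex 1.781 -1.512 0.657
vertex 1.136 -1.042 0.534
vertex 1.482 -0.914 1.864
endloop
endfacet
facet normal -0.396 -0.698 -0.597
outer loop
vertex 1.136 -1.042 0.534
vertex 1.078 -1.626 1.256
vertex 0.448 -1.012 0.955
endloop
endfacet
facet normal -0.013 0.996 -0.092
outer loop
vertex 1.136 -1.042 0.534
vertex 0.448 -1.012 0.955
vertex 1.482 -0.914 1.864
endloop
endfacet
facet normal -0.396 -0.698 -0.597
outer loop
vertex 0.448 -1.012 0.955
vertex 1.078 -1.626 1.256
vertex 0.235 -1.444 1.602
endloop
endfacet
facet normal -0.428 0.810 0.400
outer loop
vertex 0.448 -1.012 0.955
vertex 0.235 -1.444 1.602
vertex 1.482 -0.914 1.864
endloop
endfacet
facet normal -0.396 -0.698 -0.597
outer loop
vertex 0.235 -1.444 1.602
vertex 1.078 -1.626 1.256
vertex 0.657 -2.014 1.988
endloop
endfacet
facet normal -0.332 0.348 0.877
outer loop
vertex 0.235 -1.444 1.602
vertex 0.657 -2.014 1.988
vertex 1.482 -0.914 1.864
endloop
endfacet
facet normal -0.395 -0.698 -0.597
outer loop
vertex 0.657 -2.014 1.988
vertex 1.078 -1.626 1.256
vertex 1.396 -2.291 1.823
endloop
endfacet
facet normal 0.203 -0.042 0.978
outer loop
vertex 0.657 -2.014 1.988
vertex 1.396 -2.291 1.823
vertex 1.482 -0.914 1.864
endloop
endfacet
facet normal -0.395 -0.698 -0.597
outer loop
vertex 1.396 -2.291 1.823
vertex 1.078 -1.626 1.256
vertex 1.896 -2.068 1.231
endloop
endfacet
facet normal 0.775 -0.067 0.629
outer loop
vertex 1.396 -2.291 1.823
vertex 1.896 -2.068 1.231
vertex 1.482 -0.914 1.864
endloop
endfacet
facet normal -0.858 -0.064 0.509
outer loop
vertex -4.218 -0.517 4.58
vertex -4.827 0.402 3.669
vertex -4.801 -2.075 3.399
endloop
endfacet
facet normal 0.426 -0.642 0.637
outer loop
vertex -3.033 -1.942 2.351
vertex -4.218 -0.517 4.58
vertex -4.801 -2.075 3.399
endloop
endfacet
facet normal -0.858 -0.064 0.509
outer loop
vertex -4.801 -2.075 3.399
vertex -4.827 0.402 3.669
vertex -5.41 -1.156 2.488
endloop
endfacet
facet normal -0.286 -0.763 -0.579
outer loop
vertex -5.41 -1.156 2.488
vertex -3.033 -1.942 2.351
vertex -4.801 -2.075 3.399
endloop
endfacet
facet normal 0.286 0.763 0.579
outer loop
vertex -4.218 -0.517 4.58
vertex -3.059 0.535 2.621
vertex -4.827 0.402 3.669
endloop
endfacet
facet normal 0.426 -0.642 0.637
outer loop
vertex -2.45 -0.384 3.532
vertex -4.218 -0.517 4.58
vertex -3.033 -1.942 2.351
endloop
endfacet
facet normal 0.286 0.763 0.579
outer loop
vertex -2.45 -0.384 3.532
vertex -3.059 0.535 2.621
vertex -4.218 -0.517 4.58
endloop
endfacet
facet normal -0.426 0.642 -0.637
outer loop
vertex -4.827 0.402 3.669
vertex -3.059 0.535 2.621
vertex -5.41 -1.156 2.488
endloop
endfacet
facet normal -0.286 -0.763 -0.579
outer loop
vertex -3.642 -1.023 1.44
vertex -3.033 -1.942 2.351
vertex -5.41 -1.156 2.488
endloop
endfacet
facet normal -0.426 0.642 -0.637
outer loop
vertex -5.41 -1.156 2.488
vertex -3.059 0.535 2.621
vertex -3.642 -1.023 1.44
endloop
endfacet
facet normal 0.858 0.064 -0.509
outer loop
vertex -3.642 -1.023 1.44
vertex -2.45 -0.384 3.532
vertex -3.033 -1.942 2.351
endloop
endfacet
facet normal 0.858 0.064 -0.509
outer loop
vertex -3.059 0.535 2.621
vertex -2.45 -0.384 3.532
vertex -3.642 -1.023 1.44
endloop
endfacet

endsolid


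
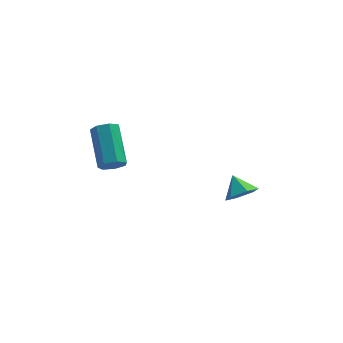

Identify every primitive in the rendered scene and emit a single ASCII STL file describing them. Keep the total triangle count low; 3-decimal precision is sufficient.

solid 
facet normal 0.095 -0.843 -0.530
outer loop
vertex -1.964 -4.03 0.981
vertex -2.589 -3.941 0.728
vertex -1.996 -3.719 0.481
endloop
endfacet
facet normal 0.994 0.108 0.004
outer loop
vertex -1.964 -4.03 0.981
vertex -1.996 -3.719 0.481
vertex -2.166 -2.209 2.125
endloop
endfacet
facet normal 0.994 0.108 0.004
outer loop
vertex -2.166 -2.209 2.125
vertex -1.996 -3.719 0.481
vertex -2.198 -1.898 1.624
endloop
endfacet
facet normal -0.093 0.843 0.529
outer loop
vertex -2.166 -2.209 2.125
vertex -2.198 -1.898 1.624
vertex -2.791 -2.119 1.872
endloop
endfacet
facet normal 0.095 -0.843 -0.530
outer loop
vertex -1.996 -3.719 0.481
vertex -2.589 -3.941 0.728
vertex -2.474 -3.575 0.166
endloop
endfacet
facet normal 0.579 0.479 -0.660
outer loop
vertex -1.996 -3.719 0.481
vertex -2.474 -3.575 0.166
vertex -2.198 -1.898 1.624
endloop
endfacet
facet normal 0.578 0.479 -0.660
outer loop
vertex -2.198 -1.898 1.624
vertex -2.474 -3.575 0.166
vertex -2.676 -1.754 1.31
endloop
endfacet
facet normal -0.093 0.844 0.529
outer loop
vertex -2.198 -1.898 1.624
vertex -2.676 -1.754 1.31
vertex -2.791 -2.119 1.872
endloop
endfacet
facet normal 0.093 -0.843 -0.530
outer loop
vertex -2.474 -3.575 0.166
vertex -2.589 -3.941 0.728
vertex -3.039 -3.706 0.275
endloop
endfacet
facet normal -0.273 0.490 -0.828
outer loop
vertex -2.474 -3.575 0.166
vertex -3.039 -3.706 0.275
vertex -2.676 -1.754 1.31
endloop
endfacet
facet normal -0.273 0.490 -0.828
outer loop
vertex -2.676 -1.754 1.31
vertex -3.039 -3.706 0.275
vertex -3.241 -1.885 1.419
endloop
endfacet
facet normal -0.094 0.844 0.529
outer loop
vertex -2.676 -1.754 1.31
vertex -3.241 -1.885 1.419
vertex -2.791 -2.119 1.872
endloop
endfacet
facet normal 0.093 -0.843 -0.530
outer loop
vertex -3.039 -3.706 0.275
vertex -2.589 -3.941 0.728
vertex -3.265 -4.014 0.725
endloop
endfacet
facet normal -0.919 0.131 -0.372
outer loop
vertex -3.039 -3.706 0.275
vertex -3.265 -4.014 0.725
vertex -3.241 -1.885 1.419
endloop
endfacet
facet normal -0.919 0.131 -0.372
outer loop
vertex -3.241 -1.885 1.419
vertex -3.265 -4.014 0.725
vertex -3.467 -2.193 1.869
endloop
endfacet
facet normal -0.095 0.843 0.529
outer loop
vertex -3.241 -1.885 1.419
vertex -3.467 -2.193 1.869
vertex -2.791 -2.119 1.872
endloop
endfacet
facet normal 0.093 -0.844 -0.528
outer loop
vertex -3.265 -4.014 0.725
vertex -2.589 -3.941 0.728
vertex -2.982 -4.266 1.178
endloop
endfacet
facet normal -0.873 -0.326 0.364
outer loop
vertex -3.265 -4.014 0.725
vertex -2.982 -4.266 1.178
vertex -3.467 -2.193 1.869
endloop
endfacet
facet normal -0.872 -0.326 0.365
outer loop
vertex -3.467 -2.193 1.869
vertex -2.982 -4.266 1.178
vertex -3.184 -2.445 2.321
endloop
endfacet
facet normal -0.095 0.843 0.529
outer loop
vertex -3.467 -2.193 1.869
vertex -3.184 -2.445 2.321
vertex -2.791 -2.119 1.872
endloop
endfacet
facet normal 0.092 -0.844 -0.529
outer loop
vertex -2.982 -4.266 1.178
vertex -2.589 -3.941 0.728
vertex -2.403 -4.274 1.291
endloop
endfacet
facet normal -0.169 -0.537 0.826
outer loop
vertex -2.982 -4.266 1.178
vertex -2.403 -4.274 1.291
vertex -3.184 -2.445 2.321
endloop
endfacet
facet normal -0.169 -0.537 0.826
outer loop
vertex -3.184 -2.445 2.321
vertex -2.403 -4.274 1.291
vertex -2.605 -2.452 2.435
endloop
endfacet
facet normal -0.094 0.843 0.530
outer loop
vertex -3.184 -2.445 2.321
vertex -2.605 -2.452 2.435
vertex -2.791 -2.119 1.872
endloop
endfacet
facet normal 0.094 -0.843 -0.530
outer loop
vertex -2.403 -4.274 1.291
vertex -2.589 -3.941 0.728
vertex -1.964 -4.03 0.981
endloop
endfacet
facet normal 0.662 -0.345 0.666
outer loop
vertex -2.403 -4.274 1.291
vertex -1.964 -4.03 0.981
vertex -2.605 -2.452 2.435
endloop
endfacet
facet normal 0.661 -0.345 0.666
outer loop
vertex -2.605 -2.452 2.435
vertex -1.964 -4.03 0.981
vertex -2.166 -2.209 2.125
endloop
endfacet
facet normal -0.093 0.843 0.529
outer loop
vertex -2.605 -2.452 2.435
vertex -2.166 -2.209 2.125
vertex -2.791 -2.119 1.872
endloop
endfacet
facet normal 0.295 -0.743 -0.601
outer loop
vertex 4.172 -3.117 -2.342
vertex 3.399 -3.138 -2.695
vertex 4.003 -2.635 -3.021
endloop
endfacet
facet normal 0.629 0.699 0.340
outer loop
vertex 4.172 -3.117 -2.342
vertex 4.003 -2.635 -3.021
vertex 3.061 -2.282 -2.005
endloop
endfacet
facet normal 0.295 -0.743 -0.600
outer loop
vertex 4.003 -2.635 -3.021
vertex 3.399 -3.138 -2.695
vertex 3.23 -2.656 -3.375
endloop
endfacet
facet normal 0.089 0.964 -0.252
outer loop
vertex 4.003 -2.635 -3.021
vertex 3.23 -2.656 -3.375
vertex 3.061 -2.282 -2.005
endloop
endfacet
facet normal 0.295 -0.744 -0.600
outer loop
vertex 3.23 -2.656 -3.375
vertex 3.399 -3.138 -2.695
vertex 2.627 -3.158 -3.049
endloop
endfacet
facet normal -0.698 0.664 -0.267
outer loop
vertex 3.23 -2.656 -3.375
vertex 2.627 -3.158 -3.049
vertex 3.061 -2.282 -2.005
endloop
endfacet
facet normal 0.295 -0.744 -0.600
outer loop
vertex 2.627 -3.158 -3.049
vertex 3.399 -3.138 -2.695
vertex 2.796 -3.64 -2.369
endloop
endfacet
facet normal -0.946 0.102 0.308
outer loop
vertex 2.627 -3.158 -3.049
vertex 2.796 -3.64 -2.369
vertex 3.061 -2.282 -2.005
endloop
endfacet
facet normal 0.295 -0.744 -0.600
outer loop
vertex 2.796 -3.64 -2.369
vertex 3.399 -3.138 -2.695
vertex 3.569 -3.619 -2.015
endloop
endfacet
facet normal -0.407 -0.161 0.899
outer loop
vertex 2.796 -3.64 -2.369
vertex 3.569 -3.619 -2.015
vertex 3.061 -2.282 -2.005
endloop
endfacet
facet normal 0.294 -0.744 -0.600
outer loop
vertex 3.569 -3.619 -2.015
vertex 3.399 -3.138 -2.695
vertex 4.172 -3.117 -2.342
endloop
endfacet
facet normal 0.381 0.138 0.914
outer loop
vertex 3.569 -3.619 -2.015
vertex 4.172 -3.117 -2.342
vertex 3.061 -2.282 -2.005
endloop
endfacet

endsolid


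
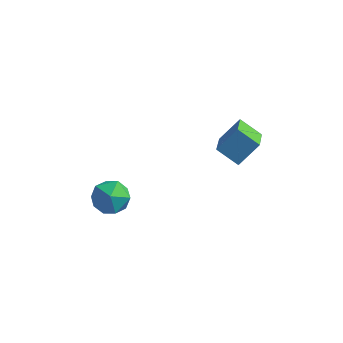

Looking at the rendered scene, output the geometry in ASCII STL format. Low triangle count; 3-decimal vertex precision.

solid 
facet normal -0.846 0.019 0.533
outer loop
vertex 2.608 0.343 4.348
vertex 2.093 1.961 3.473
vertex 1.849 -0.534 3.174
endloop
endfacet
facet normal 0.270 -0.847 0.458
outer loop
vertex 3.067 -0.561 2.407
vertex 2.608 0.343 4.348
vertex 1.849 -0.534 3.174
endloop
endfacet
facet normal -0.846 0.019 0.533
outer loop
vertex 1.849 -0.534 3.174
vertex 2.093 1.961 3.473
vertex 1.334 1.084 2.299
endloop
endfacet
facet normal -0.460 -0.531 -0.712
outer loop
vertex 1.334 1.084 2.299
vertex 3.067 -0.561 2.407
vertex 1.849 -0.534 3.174
endloop
endfacet
facet normal 0.460 0.531 0.712
outer loop
vertex 2.608 0.343 4.348
vertex 3.311 1.934 2.706
vertex 2.093 1.961 3.473
endloop
endfacet
facet normal 0.270 -0.847 0.458
outer loop
vertex 3.826 0.316 3.581
vertex 2.608 0.343 4.348
vertex 3.067 -0.561 2.407
endloop
endfacet
facet normal 0.460 0.531 0.712
outer loop
vertex 3.826 0.316 3.581
vertex 3.311 1.934 2.706
vertex 2.608 0.343 4.348
endloop
endfacet
facet normal -0.270 0.847 -0.458
outer loop
vertex 2.093 1.961 3.473
vertex 3.311 1.934 2.706
vertex 1.334 1.084 2.299
endloop
endfacet
facet normal -0.460 -0.531 -0.712
outer loop
vertex 2.552 1.057 1.532
vertex 3.067 -0.561 2.407
vertex 1.334 1.084 2.299
endloop
endfacet
facet normal -0.270 0.847 -0.458
outer loop
vertex 1.334 1.084 2.299
vertex 3.311 1.934 2.706
vertex 2.552 1.057 1.532
endloop
endfacet
facet normal 0.846 -0.019 -0.533
outer loop
vertex 2.552 1.057 1.532
vertex 3.826 0.316 3.581
vertex 3.067 -0.561 2.407
endloop
endfacet
facet normal 0.846 -0.019 -0.533
outer loop
vertex 3.311 1.934 2.706
vertex 3.826 0.316 3.581
vertex 2.552 1.057 1.532
endloop
endfacet
facet normal -0.105 -0.104 0.989
outer loop
vertex -3.48 -0.921 -1.53
vertex -4.446 -1.626 -1.707
vertex -3.343 -2.117 -1.641
endloop
endfacet
facet normal 0.581 -0.009 0.814
outer loop
vertex -3.48 -0.921 -1.53
vertex -3.343 -2.117 -1.641
vertex -2.567 -1.367 -2.186
endloop
endfacet
facet normal 0.636 0.613 0.469
outer loop
vertex -3.48 -0.921 -1.53
vertex -2.567 -1.367 -2.186
vertex -3.19 -0.412 -2.588
endloop
endfacet
facet normal -0.016 0.903 0.430
outer loop
vertex -3.48 -0.921 -1.53
vertex -3.19 -0.412 -2.588
vertex -4.352 -0.573 -2.292
endloop
endfacet
facet normal -0.473 0.460 0.751
outer loop
vertex -3.48 -0.921 -1.53
vertex -4.352 -0.573 -2.292
vertex -4.446 -1.626 -1.707
endloop
endfacet
facet normal 0.767 -0.529 0.363
outer loop
vertex -2.567 -1.367 -2.186
vertex -3.343 -2.117 -1.641
vertex -2.968 -2.347 -2.768
endloop
endfacet
facet normal -0.342 -0.683 0.646
outer loop
vertex -3.343 -2.117 -1.641
vertex -4.446 -1.626 -1.707
vertex -4.13 -2.508 -2.472
endloop
endfacet
facet normal -0.938 0.229 0.261
outer loop
vertex -4.446 -1.626 -1.707
vertex -4.352 -0.573 -2.292
vertex -4.753 -1.553 -2.874
endloop
endfacet
facet normal -0.197 0.946 -0.259
outer loop
vertex -4.352 -0.573 -2.292
vertex -3.19 -0.412 -2.588
vertex -3.977 -0.803 -3.419
endloop
endfacet
facet normal 0.857 0.477 -0.196
outer loop
vertex -3.19 -0.412 -2.588
vertex -2.567 -1.367 -2.186
vertex -2.874 -1.294 -3.353
endloop
endfacet
facet normal 0.016 -0.903 -0.430
outer loop
vertex -3.84 -1.999 -3.53
vertex -2.968 -2.347 -2.768
vertex -4.13 -2.508 -2.472
endloop
endfacet
facet normal -0.636 -0.613 -0.469
outer loop
vertex -3.84 -1.999 -3.53
vertex -4.13 -2.508 -2.472
vertex -4.753 -1.553 -2.874
endloop
endfacet
facet normal -0.581 0.009 -0.814
outer loop
vertex -3.84 -1.999 -3.53
vertex -4.753 -1.553 -2.874
vertex -3.977 -0.803 -3.419
endloop
endfacet
facet normal 0.105 0.104 -0.989
outer loop
vertex -3.84 -1.999 -3.53
vertex -3.977 -0.803 -3.419
vertex -2.874 -1.294 -3.353
endloop
endfacet
facet normal 0.473 -0.460 -0.751
outer loop
vertex -3.84 -1.999 -3.53
vertex -2.874 -1.294 -3.353
vertex -2.968 -2.347 -2.768
endloop
endfacet
facet normal 0.197 -0.946 0.259
outer loop
vertex -4.13 -2.508 -2.472
vertex -2.968 -2.347 -2.768
vertex -3.343 -2.117 -1.641
endloop
endfacet
facet normal -0.857 -0.477 0.196
outer loop
vertex -4.753 -1.553 -2.874
vertex -4.13 -2.508 -2.472
vertex -4.446 -1.626 -1.707
endloop
endfacet
facet normal -0.767 0.529 -0.363
outer loop
vertex -3.977 -0.803 -3.419
vertex -4.753 -1.553 -2.874
vertex -4.352 -0.573 -2.292
endloop
endfacet
facet normal 0.342 0.683 -0.646
outer loop
vertex -2.874 -1.294 -3.353
vertex -3.977 -0.803 -3.419
vertex -3.19 -0.412 -2.588
endloop
endfacet
facet normal 0.938 -0.229 -0.261
outer loop
vertex -2.968 -2.347 -2.768
vertex -2.874 -1.294 -3.353
vertex -2.567 -1.367 -2.186
endloop
endfacet

endsolid


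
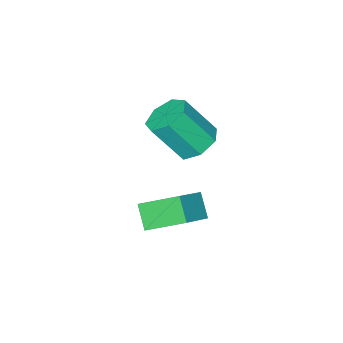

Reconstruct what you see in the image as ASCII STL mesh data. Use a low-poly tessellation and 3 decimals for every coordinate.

solid 
facet normal -0.420 0.427 -0.801
outer loop
vertex -0.131 -2.896 -4.033
vertex -0.587 -3.567 -4.151
vertex -0.762 -2.902 -3.705
endloop
endfacet
facet normal 0.190 0.905 0.382
outer loop
vertex -0.131 -2.896 -4.033
vertex -0.762 -2.902 -3.705
vertex 0.583 -3.621 -2.67
endloop
endfacet
facet normal 0.189 0.904 0.382
outer loop
vertex 0.583 -3.621 -2.67
vertex -0.762 -2.902 -3.705
vertex -0.049 -3.627 -2.343
endloop
endfacet
facet normal 0.419 -0.426 0.802
outer loop
vertex 0.583 -3.621 -2.67
vertex -0.049 -3.627 -2.343
vertex 0.127 -4.293 -2.789
endloop
endfacet
facet normal -0.420 0.427 -0.801
outer loop
vertex -0.762 -2.902 -3.705
vertex -0.587 -3.567 -4.151
vertex -1.262 -3.409 -3.713
endloop
endfacet
facet normal -0.575 0.558 0.598
outer loop
vertex -0.762 -2.902 -3.705
vertex -1.262 -3.409 -3.713
vertex -0.049 -3.627 -2.343
endloop
endfacet
facet normal -0.576 0.557 0.598
outer loop
vertex -0.049 -3.627 -2.343
vertex -1.262 -3.409 -3.713
vertex -0.548 -4.134 -2.351
endloop
endfacet
facet normal 0.420 -0.426 0.802
outer loop
vertex -0.049 -3.627 -2.343
vertex -0.548 -4.134 -2.351
vertex 0.127 -4.293 -2.789
endloop
endfacet
facet normal -0.420 0.426 -0.801
outer loop
vertex -1.262 -3.409 -3.713
vertex -0.587 -3.567 -4.151
vertex -1.253 -4.035 -4.051
endloop
endfacet
facet normal -0.907 -0.210 0.364
outer loop
vertex -1.262 -3.409 -3.713
vertex -1.253 -4.035 -4.051
vertex -0.548 -4.134 -2.351
endloop
endfacet
facet normal -0.907 -0.210 0.364
outer loop
vertex -0.548 -4.134 -2.351
vertex -1.253 -4.035 -4.051
vertex -0.539 -4.76 -2.689
endloop
endfacet
facet normal 0.419 -0.427 0.801
outer loop
vertex -0.548 -4.134 -2.351
vertex -0.539 -4.76 -2.689
vertex 0.127 -4.293 -2.789
endloop
endfacet
facet normal -0.420 0.426 -0.802
outer loop
vertex -1.253 -4.035 -4.051
vertex -0.587 -3.567 -4.151
vertex -0.742 -4.309 -4.464
endloop
endfacet
facet normal -0.556 -0.819 -0.144
outer loop
vertex -1.253 -4.035 -4.051
vertex -0.742 -4.309 -4.464
vertex -0.539 -4.76 -2.689
endloop
endfacet
facet normal -0.556 -0.818 -0.144
outer loop
vertex -0.539 -4.76 -2.689
vertex -0.742 -4.309 -4.464
vertex -0.029 -5.034 -3.102
endloop
endfacet
facet normal 0.420 -0.427 0.801
outer loop
vertex -0.539 -4.76 -2.689
vertex -0.029 -5.034 -3.102
vertex 0.127 -4.293 -2.789
endloop
endfacet
facet normal -0.420 0.426 -0.801
outer loop
vertex -0.742 -4.309 -4.464
vertex -0.587 -3.567 -4.151
vertex -0.115 -4.025 -4.642
endloop
endfacet
facet normal 0.213 -0.812 -0.544
outer loop
vertex -0.742 -4.309 -4.464
vertex -0.115 -4.025 -4.642
vertex -0.029 -5.034 -3.102
endloop
endfacet
facet normal 0.214 -0.812 -0.544
outer loop
vertex -0.029 -5.034 -3.102
vertex -0.115 -4.025 -4.642
vertex 0.599 -4.75 -3.279
endloop
endfacet
facet normal 0.419 -0.427 0.802
outer loop
vertex -0.029 -5.034 -3.102
vertex 0.599 -4.75 -3.279
vertex 0.127 -4.293 -2.789
endloop
endfacet
facet normal -0.419 0.428 -0.801
outer loop
vertex -0.115 -4.025 -4.642
vertex -0.587 -3.567 -4.151
vertex 0.158 -3.396 -4.449
endloop
endfacet
facet normal 0.823 -0.193 -0.534
outer loop
vertex -0.115 -4.025 -4.642
vertex 0.158 -3.396 -4.449
vertex 0.599 -4.75 -3.279
endloop
endfacet
facet normal 0.823 -0.193 -0.534
outer loop
vertex 0.599 -4.75 -3.279
vertex 0.158 -3.396 -4.449
vertex 0.871 -4.121 -3.087
endloop
endfacet
facet normal 0.420 -0.426 0.802
outer loop
vertex 0.599 -4.75 -3.279
vertex 0.871 -4.121 -3.087
vertex 0.127 -4.293 -2.789
endloop
endfacet
facet normal -0.419 0.426 -0.802
outer loop
vertex 0.158 -3.396 -4.449
vertex -0.587 -3.567 -4.151
vertex -0.131 -2.896 -4.033
endloop
endfacet
facet normal 0.812 0.571 -0.121
outer loop
vertex 0.158 -3.396 -4.449
vertex -0.131 -2.896 -4.033
vertex 0.871 -4.121 -3.087
endloop
endfacet
facet normal 0.812 0.570 -0.122
outer loop
vertex 0.871 -4.121 -3.087
vertex -0.131 -2.896 -4.033
vertex 0.583 -3.621 -2.67
endloop
endfacet
facet normal 0.420 -0.427 0.801
outer loop
vertex 0.871 -4.121 -3.087
vertex 0.583 -3.621 -2.67
vertex 0.127 -4.293 -2.789
endloop
endfacet
facet normal -0.491 0.729 0.478
outer loop
vertex 2.874 -0.48 -2.621
vertex 3.131 0.136 -3.297
vertex 1.772 -0.773 -3.306
endloop
endfacet
facet normal -0.270 -0.649 0.712
outer loop
vertex 2.489 -1.836 -4.003
vertex 2.874 -0.48 -2.621
vertex 1.772 -0.773 -3.306
endloop
endfacet
facet normal -0.490 0.728 0.478
outer loop
vertex 1.772 -0.773 -3.306
vertex 3.131 0.136 -3.297
vertex 2.029 -0.156 -3.982
endloop
endfacet
facet normal -0.828 -0.220 -0.516
outer loop
vertex 2.029 -0.156 -3.982
vertex 2.489 -1.836 -4.003
vertex 1.772 -0.773 -3.306
endloop
endfacet
facet normal 0.828 0.220 0.516
outer loop
vertex 2.874 -0.48 -2.621
vertex 3.848 -0.927 -3.994
vertex 3.131 0.136 -3.297
endloop
endfacet
facet normal -0.271 -0.648 0.712
outer loop
vertex 3.591 -1.544 -3.318
vertex 2.874 -0.48 -2.621
vertex 2.489 -1.836 -4.003
endloop
endfacet
facet normal 0.828 0.220 0.516
outer loop
vertex 3.591 -1.544 -3.318
vertex 3.848 -0.927 -3.994
vertex 2.874 -0.48 -2.621
endloop
endfacet
facet normal 0.270 0.649 -0.711
outer loop
vertex 3.131 0.136 -3.297
vertex 3.848 -0.927 -3.994
vertex 2.029 -0.156 -3.982
endloop
endfacet
facet normal -0.828 -0.220 -0.516
outer loop
vertex 2.746 -1.22 -4.679
vertex 2.489 -1.836 -4.003
vertex 2.029 -0.156 -3.982
endloop
endfacet
facet normal 0.270 0.648 -0.712
outer loop
vertex 2.029 -0.156 -3.982
vertex 3.848 -0.927 -3.994
vertex 2.746 -1.22 -4.679
endloop
endfacet
facet normal 0.490 -0.729 -0.478
outer loop
vertex 2.746 -1.22 -4.679
vertex 3.591 -1.544 -3.318
vertex 2.489 -1.836 -4.003
endloop
endfacet
facet normal 0.491 -0.728 -0.478
outer loop
vertex 3.848 -0.927 -3.994
vertex 3.591 -1.544 -3.318
vertex 2.746 -1.22 -4.679
endloop
endfacet

endsolid


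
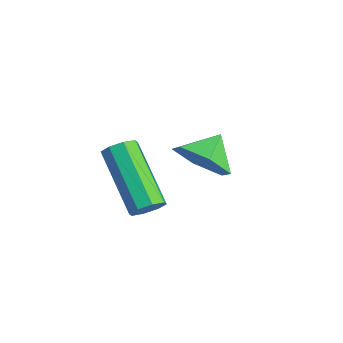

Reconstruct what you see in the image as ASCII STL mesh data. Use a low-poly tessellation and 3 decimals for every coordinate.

solid 
facet normal 0.797 -0.018 -0.604
outer loop
vertex 0.52 -2.045 -2.23
vertex 0.201 -2.011 -2.652
vertex 0.446 -1.661 -2.339
endloop
endfacet
facet normal 0.576 0.324 0.750
outer loop
vertex 0.52 -2.045 -2.23
vertex 0.446 -1.661 -2.339
vertex -1.202 -2.003 -0.926
endloop
endfacet
facet normal 0.577 0.323 0.751
outer loop
vertex -1.202 -2.003 -0.926
vertex 0.446 -1.661 -2.339
vertex -1.275 -1.619 -1.035
endloop
endfacet
facet normal -0.797 0.020 0.604
outer loop
vertex -1.202 -2.003 -0.926
vertex -1.275 -1.619 -1.035
vertex -1.521 -1.969 -1.348
endloop
endfacet
facet normal 0.797 -0.018 -0.604
outer loop
vertex 0.446 -1.661 -2.339
vertex 0.201 -2.011 -2.652
vertex 0.229 -1.482 -2.631
endloop
endfacet
facet normal 0.281 0.897 0.341
outer loop
vertex 0.446 -1.661 -2.339
vertex 0.229 -1.482 -2.631
vertex -1.275 -1.619 -1.035
endloop
endfacet
facet normal 0.281 0.897 0.341
outer loop
vertex -1.275 -1.619 -1.035
vertex 0.229 -1.482 -2.631
vertex -1.492 -1.44 -1.327
endloop
endfacet
facet normal -0.797 0.020 0.604
outer loop
vertex -1.275 -1.619 -1.035
vertex -1.492 -1.44 -1.327
vertex -1.521 -1.969 -1.348
endloop
endfacet
facet normal 0.798 -0.018 -0.602
outer loop
vertex 0.229 -1.482 -2.631
vertex 0.201 -2.011 -2.652
vertex -0.004 -1.613 -2.936
endloop
endfacet
facet normal -0.180 0.946 -0.269
outer loop
vertex 0.229 -1.482 -2.631
vertex -0.004 -1.613 -2.936
vertex -1.492 -1.44 -1.327
endloop
endfacet
facet normal -0.180 0.946 -0.268
outer loop
vertex -1.492 -1.44 -1.327
vertex -0.004 -1.613 -2.936
vertex -1.726 -1.571 -1.632
endloop
endfacet
facet normal -0.797 0.020 0.603
outer loop
vertex -1.492 -1.44 -1.327
vertex -1.726 -1.571 -1.632
vertex -1.521 -1.969 -1.348
endloop
endfacet
facet normal 0.797 -0.021 -0.604
outer loop
vertex -0.004 -1.613 -2.936
vertex 0.201 -2.011 -2.652
vertex -0.118 -1.977 -3.074
endloop
endfacet
facet normal -0.535 0.441 -0.721
outer loop
vertex -0.004 -1.613 -2.936
vertex -0.118 -1.977 -3.074
vertex -1.726 -1.571 -1.632
endloop
endfacet
facet normal -0.535 0.441 -0.721
outer loop
vertex -1.726 -1.571 -1.632
vertex -0.118 -1.977 -3.074
vertex -1.84 -1.935 -1.77
endloop
endfacet
facet normal -0.797 0.021 0.604
outer loop
vertex -1.726 -1.571 -1.632
vertex -1.84 -1.935 -1.77
vertex -1.521 -1.969 -1.348
endloop
endfacet
facet normal 0.797 -0.020 -0.604
outer loop
vertex -0.118 -1.977 -3.074
vertex 0.201 -2.011 -2.652
vertex -0.045 -2.361 -2.965
endloop
endfacet
facet normal -0.576 -0.323 -0.751
outer loop
vertex -0.118 -1.977 -3.074
vertex -0.045 -2.361 -2.965
vertex -1.84 -1.935 -1.77
endloop
endfacet
facet normal -0.576 -0.324 -0.750
outer loop
vertex -1.84 -1.935 -1.77
vertex -0.045 -2.361 -2.965
vertex -1.766 -2.319 -1.661
endloop
endfacet
facet normal -0.797 0.018 0.604
outer loop
vertex -1.84 -1.935 -1.77
vertex -1.766 -2.319 -1.661
vertex -1.521 -1.969 -1.348
endloop
endfacet
facet normal 0.797 -0.020 -0.604
outer loop
vertex -0.045 -2.361 -2.965
vertex 0.201 -2.011 -2.652
vertex 0.172 -2.54 -2.673
endloop
endfacet
facet normal -0.281 -0.897 -0.341
outer loop
vertex -0.045 -2.361 -2.965
vertex 0.172 -2.54 -2.673
vertex -1.766 -2.319 -1.661
endloop
endfacet
facet normal -0.281 -0.897 -0.341
outer loop
vertex -1.766 -2.319 -1.661
vertex 0.172 -2.54 -2.673
vertex -1.549 -2.498 -1.369
endloop
endfacet
facet normal -0.797 0.018 0.604
outer loop
vertex -1.766 -2.319 -1.661
vertex -1.549 -2.498 -1.369
vertex -1.521 -1.969 -1.348
endloop
endfacet
facet normal 0.797 -0.020 -0.603
outer loop
vertex 0.172 -2.54 -2.673
vertex 0.201 -2.011 -2.652
vertex 0.406 -2.409 -2.368
endloop
endfacet
facet normal 0.180 -0.946 0.268
outer loop
vertex 0.172 -2.54 -2.673
vertex 0.406 -2.409 -2.368
vertex -1.549 -2.498 -1.369
endloop
endfacet
facet normal 0.180 -0.946 0.269
outer loop
vertex -1.549 -2.498 -1.369
vertex 0.406 -2.409 -2.368
vertex -1.316 -2.367 -1.064
endloop
endfacet
facet normal -0.798 0.018 0.602
outer loop
vertex -1.549 -2.498 -1.369
vertex -1.316 -2.367 -1.064
vertex -1.521 -1.969 -1.348
endloop
endfacet
facet normal 0.797 -0.021 -0.604
outer loop
vertex 0.406 -2.409 -2.368
vertex 0.201 -2.011 -2.652
vertex 0.52 -2.045 -2.23
endloop
endfacet
facet normal 0.535 -0.441 0.721
outer loop
vertex 0.406 -2.409 -2.368
vertex 0.52 -2.045 -2.23
vertex -1.316 -2.367 -1.064
endloop
endfacet
facet normal 0.535 -0.441 0.721
outer loop
vertex -1.316 -2.367 -1.064
vertex 0.52 -2.045 -2.23
vertex -1.202 -2.003 -0.926
endloop
endfacet
facet normal -0.797 0.021 0.604
outer loop
vertex -1.316 -2.367 -1.064
vertex -1.202 -2.003 -0.926
vertex -1.521 -1.969 -1.348
endloop
endfacet
facet normal 0.335 -0.754 -0.565
outer loop
vertex -1.867 1.64 -3.995
vertex -2.724 1.161 -3.863
vertex -2.616 1.781 -4.627
endloop
endfacet
facet normal 0.240 0.968 -0.069
outer loop
vertex -1.867 1.64 -3.995
vertex -2.616 1.781 -4.627
vertex -3.096 1.999 -3.237
endloop
endfacet
facet normal 0.336 -0.754 -0.565
outer loop
vertex -2.616 1.781 -4.627
vertex -2.724 1.161 -3.863
vertex -3.472 1.302 -4.496
endloop
endfacet
facet normal -0.500 0.812 -0.300
outer loop
vertex -2.616 1.781 -4.627
vertex -3.472 1.302 -4.496
vertex -3.096 1.999 -3.237
endloop
endfacet
facet normal 0.336 -0.754 -0.565
outer loop
vertex -3.472 1.302 -4.496
vertex -2.724 1.161 -3.863
vertex -3.58 0.682 -3.732
endloop
endfacet
facet normal -0.946 0.305 0.114
outer loop
vertex -3.472 1.302 -4.496
vertex -3.58 0.682 -3.732
vertex -3.096 1.999 -3.237
endloop
endfacet
facet normal 0.336 -0.754 -0.565
outer loop
vertex -3.58 0.682 -3.732
vertex -2.724 1.161 -3.863
vertex -2.832 0.541 -3.099
endloop
endfacet
facet normal -0.650 -0.046 0.758
outer loop
vertex -3.58 0.682 -3.732
vertex -2.832 0.541 -3.099
vertex -3.096 1.999 -3.237
endloop
endfacet
facet normal 0.336 -0.754 -0.565
outer loop
vertex -2.832 0.541 -3.099
vertex -2.724 1.161 -3.863
vertex -1.976 1.02 -3.23
endloop
endfacet
facet normal 0.090 0.110 0.990
outer loop
vertex -2.832 0.541 -3.099
vertex -1.976 1.02 -3.23
vertex -3.096 1.999 -3.237
endloop
endfacet
facet normal 0.335 -0.755 -0.564
outer loop
vertex -1.976 1.02 -3.23
vertex -2.724 1.161 -3.863
vertex -1.867 1.64 -3.995
endloop
endfacet
facet normal 0.536 0.617 0.576
outer loop
vertex -1.976 1.02 -3.23
vertex -1.867 1.64 -3.995
vertex -3.096 1.999 -3.237
endloop
endfacet

endsolid
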